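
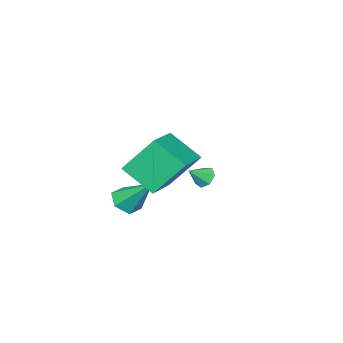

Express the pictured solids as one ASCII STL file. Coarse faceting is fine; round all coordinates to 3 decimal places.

solid 
facet normal -0.754 0.253 -0.606
outer loop
vertex -2.174 0.462 -0.669
vertex -2.58 0.324 -0.221
vertex -2.303 0.867 -0.339
endloop
endfacet
facet normal 0.892 0.420 -0.166
outer loop
vertex -2.174 0.462 -0.669
vertex -2.303 0.867 -0.339
vertex -1.78 0.056 0.421
endloop
endfacet
facet normal -0.754 0.253 -0.606
outer loop
vertex -2.303 0.867 -0.339
vertex -2.58 0.324 -0.221
vertex -2.641 0.863 0.08
endloop
endfacet
facet normal 0.522 0.738 0.428
outer loop
vertex -2.303 0.867 -0.339
vertex -2.641 0.863 0.08
vertex -1.78 0.056 0.421
endloop
endfacet
facet normal -0.754 0.253 -0.606
outer loop
vertex -2.641 0.863 0.08
vertex -2.58 0.324 -0.221
vertex -2.933 0.453 0.272
endloop
endfacet
facet normal 0.023 0.410 0.912
outer loop
vertex -2.641 0.863 0.08
vertex -2.933 0.453 0.272
vertex -1.78 0.056 0.421
endloop
endfacet
facet normal -0.754 0.253 -0.606
outer loop
vertex -2.933 0.453 0.272
vertex -2.58 0.324 -0.221
vertex -2.959 -0.053 0.093
endloop
endfacet
facet normal -0.227 -0.314 0.922
outer loop
vertex -2.933 0.453 0.272
vertex -2.959 -0.053 0.093
vertex -1.78 0.056 0.421
endloop
endfacet
facet normal -0.754 0.253 -0.607
outer loop
vertex -2.959 -0.053 0.093
vertex -2.58 0.324 -0.221
vertex -2.699 -0.276 -0.323
endloop
endfacet
facet normal -0.043 -0.891 0.451
outer loop
vertex -2.959 -0.053 0.093
vertex -2.699 -0.276 -0.323
vertex -1.78 0.056 0.421
endloop
endfacet
facet normal -0.755 0.253 -0.606
outer loop
vertex -2.699 -0.276 -0.323
vertex -2.58 0.324 -0.221
vertex -2.35 -0.046 -0.662
endloop
endfacet
facet normal 0.440 -0.886 -0.148
outer loop
vertex -2.699 -0.276 -0.323
vertex -2.35 -0.046 -0.662
vertex -1.78 0.056 0.421
endloop
endfacet
facet normal -0.754 0.253 -0.606
outer loop
vertex -2.35 -0.046 -0.662
vertex -2.58 0.324 -0.221
vertex -2.174 0.462 -0.669
endloop
endfacet
facet normal 0.855 -0.302 -0.422
outer loop
vertex -2.35 -0.046 -0.662
vertex -2.174 0.462 -0.669
vertex -1.78 0.056 0.421
endloop
endfacet
facet normal 0.090 -0.675 -0.733
outer loop
vertex 2.289 -0.573 -0.411
vertex 1.474 -0.655 -0.436
vertex 1.844 -0.095 -0.906
endloop
endfacet
facet normal 0.762 0.645 -0.062
outer loop
vertex 2.289 -0.573 -0.411
vertex 1.844 -0.095 -0.906
vertex 1.286 0.755 1.096
endloop
endfacet
facet normal 0.090 -0.674 -0.733
outer loop
vertex 1.844 -0.095 -0.906
vertex 1.474 -0.655 -0.436
vertex 1.029 -0.176 -0.931
endloop
endfacet
facet normal -0.078 0.910 -0.408
outer loop
vertex 1.844 -0.095 -0.906
vertex 1.029 -0.176 -0.931
vertex 1.286 0.755 1.096
endloop
endfacet
facet normal 0.089 -0.674 -0.733
outer loop
vertex 1.029 -0.176 -0.931
vertex 1.474 -0.655 -0.436
vertex 0.658 -0.737 -0.46
endloop
endfacet
facet normal -0.869 0.482 -0.111
outer loop
vertex 1.029 -0.176 -0.931
vertex 0.658 -0.737 -0.46
vertex 1.286 0.755 1.096
endloop
endfacet
facet normal 0.089 -0.675 -0.732
outer loop
vertex 0.658 -0.737 -0.46
vertex 1.474 -0.655 -0.436
vertex 1.104 -1.215 0.035
endloop
endfacet
facet normal -0.819 -0.212 0.533
outer loop
vertex 0.658 -0.737 -0.46
vertex 1.104 -1.215 0.035
vertex 1.286 0.755 1.096
endloop
endfacet
facet normal 0.089 -0.675 -0.732
outer loop
vertex 1.104 -1.215 0.035
vertex 1.474 -0.655 -0.436
vertex 1.919 -1.133 0.059
endloop
endfacet
facet normal 0.022 -0.476 0.879
outer loop
vertex 1.104 -1.215 0.035
vertex 1.919 -1.133 0.059
vertex 1.286 0.755 1.096
endloop
endfacet
facet normal 0.090 -0.675 -0.733
outer loop
vertex 1.919 -1.133 0.059
vertex 1.474 -0.655 -0.436
vertex 2.289 -0.573 -0.411
endloop
endfacet
facet normal 0.812 -0.048 0.582
outer loop
vertex 1.919 -1.133 0.059
vertex 2.289 -0.573 -0.411
vertex 1.286 0.755 1.096
endloop
endfacet
facet normal -0.894 -0.377 -0.244
outer loop
vertex 1.599 2.115 4.812
vertex 1.271 3.582 3.75
vertex 2.489 1.096 3.128
endloop
endfacet
facet normal 0.178 -0.797 0.577
outer loop
vertex 4.249 1.838 3.61
vertex 1.599 2.115 4.812
vertex 2.489 1.096 3.128
endloop
endfacet
facet normal -0.894 -0.377 -0.244
outer loop
vertex 2.489 1.096 3.128
vertex 1.271 3.582 3.75
vertex 2.161 2.563 2.067
endloop
endfacet
facet normal 0.412 -0.472 -0.780
outer loop
vertex 2.161 2.563 2.067
vertex 4.249 1.838 3.61
vertex 2.489 1.096 3.128
endloop
endfacet
facet normal -0.412 0.472 0.779
outer loop
vertex 1.599 2.115 4.812
vertex 3.031 4.324 4.232
vertex 1.271 3.582 3.75
endloop
endfacet
facet normal 0.178 -0.797 0.577
outer loop
vertex 3.359 2.857 5.293
vertex 1.599 2.115 4.812
vertex 4.249 1.838 3.61
endloop
endfacet
facet normal -0.412 0.472 0.780
outer loop
vertex 3.359 2.857 5.293
vertex 3.031 4.324 4.232
vertex 1.599 2.115 4.812
endloop
endfacet
facet normal -0.178 0.797 -0.577
outer loop
vertex 1.271 3.582 3.75
vertex 3.031 4.324 4.232
vertex 2.161 2.563 2.067
endloop
endfacet
facet normal 0.412 -0.472 -0.779
outer loop
vertex 3.921 3.305 2.548
vertex 4.249 1.838 3.61
vertex 2.161 2.563 2.067
endloop
endfacet
facet normal -0.178 0.797 -0.577
outer loop
vertex 2.161 2.563 2.067
vertex 3.031 4.324 4.232
vertex 3.921 3.305 2.548
endloop
endfacet
facet normal 0.894 0.377 0.244
outer loop
vertex 3.921 3.305 2.548
vertex 3.359 2.857 5.293
vertex 4.249 1.838 3.61
endloop
endfacet
facet normal 0.894 0.377 0.244
outer loop
vertex 3.031 4.324 4.232
vertex 3.359 2.857 5.293
vertex 3.921 3.305 2.548
endloop
endfacet

endsolid


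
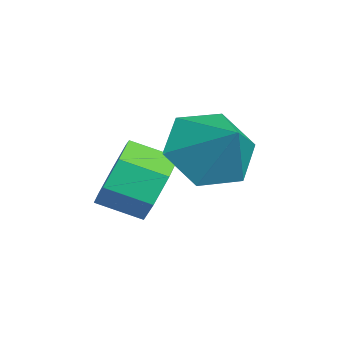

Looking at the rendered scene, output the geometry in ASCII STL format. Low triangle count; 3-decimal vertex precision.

solid 
facet normal 0.252 0.891 -0.377
outer loop
vertex 0.721 1.408 -4.654
vertex 0.292 1.798 -4.018
vertex 1.117 1.556 -4.039
endloop
endfacet
facet normal 0.809 -0.408 -0.423
outer loop
vertex 0.721 1.408 -4.654
vertex 1.117 1.556 -4.039
vertex 0.456 0.472 -4.258
endloop
endfacet
facet normal 0.809 -0.408 -0.424
outer loop
vertex 0.456 0.472 -4.258
vertex 1.117 1.556 -4.039
vertex 0.853 0.62 -3.643
endloop
endfacet
facet normal -0.252 -0.891 0.377
outer loop
vertex 0.456 0.472 -4.258
vertex 0.853 0.62 -3.643
vertex 0.028 0.862 -3.622
endloop
endfacet
facet normal 0.252 0.892 -0.376
outer loop
vertex 1.117 1.556 -4.039
vertex 0.292 1.798 -4.018
vertex 0.892 1.886 -3.408
endloop
endfacet
facet normal 0.920 -0.099 0.380
outer loop
vertex 1.117 1.556 -4.039
vertex 0.892 1.886 -3.408
vertex 0.853 0.62 -3.643
endloop
endfacet
facet normal 0.920 -0.099 0.380
outer loop
vertex 0.853 0.62 -3.643
vertex 0.892 1.886 -3.408
vertex 0.628 0.95 -3.013
endloop
endfacet
facet normal -0.252 -0.891 0.377
outer loop
vertex 0.853 0.62 -3.643
vertex 0.628 0.95 -3.013
vertex 0.028 0.862 -3.622
endloop
endfacet
facet normal 0.253 0.891 -0.377
outer loop
vertex 0.892 1.886 -3.408
vertex 0.292 1.798 -4.018
vertex 0.216 2.15 -3.237
endloop
endfacet
facet normal 0.338 0.283 0.898
outer loop
vertex 0.892 1.886 -3.408
vertex 0.216 2.15 -3.237
vertex 0.628 0.95 -3.013
endloop
endfacet
facet normal 0.339 0.284 0.897
outer loop
vertex 0.628 0.95 -3.013
vertex 0.216 2.15 -3.237
vertex -0.049 1.214 -2.841
endloop
endfacet
facet normal -0.252 -0.891 0.377
outer loop
vertex 0.628 0.95 -3.013
vertex -0.049 1.214 -2.841
vertex 0.028 0.862 -3.622
endloop
endfacet
facet normal 0.250 0.892 -0.377
outer loop
vertex 0.216 2.15 -3.237
vertex 0.292 1.798 -4.018
vertex -0.404 2.148 -3.653
endloop
endfacet
facet normal -0.498 0.454 0.739
outer loop
vertex 0.216 2.15 -3.237
vertex -0.404 2.148 -3.653
vertex -0.049 1.214 -2.841
endloop
endfacet
facet normal -0.499 0.453 0.739
outer loop
vertex -0.049 1.214 -2.841
vertex -0.404 2.148 -3.653
vertex -0.668 1.212 -3.258
endloop
endfacet
facet normal -0.251 -0.892 0.377
outer loop
vertex -0.049 1.214 -2.841
vertex -0.668 1.212 -3.258
vertex 0.028 0.862 -3.622
endloop
endfacet
facet normal 0.251 0.892 -0.377
outer loop
vertex -0.404 2.148 -3.653
vertex 0.292 1.798 -4.018
vertex -0.499 1.883 -4.344
endloop
endfacet
facet normal -0.959 0.281 0.024
outer loop
vertex -0.404 2.148 -3.653
vertex -0.499 1.883 -4.344
vertex -0.668 1.212 -3.258
endloop
endfacet
facet normal -0.959 0.281 0.024
outer loop
vertex -0.668 1.212 -3.258
vertex -0.499 1.883 -4.344
vertex -0.763 0.947 -3.949
endloop
endfacet
facet normal -0.251 -0.892 0.377
outer loop
vertex -0.668 1.212 -3.258
vertex -0.763 0.947 -3.949
vertex 0.028 0.862 -3.622
endloop
endfacet
facet normal 0.251 0.892 -0.377
outer loop
vertex -0.499 1.883 -4.344
vertex 0.292 1.798 -4.018
vertex 0.001 1.554 -4.789
endloop
endfacet
facet normal -0.698 -0.102 -0.709
outer loop
vertex -0.499 1.883 -4.344
vertex 0.001 1.554 -4.789
vertex -0.763 0.947 -3.949
endloop
endfacet
facet normal -0.698 -0.102 -0.709
outer loop
vertex -0.763 0.947 -3.949
vertex 0.001 1.554 -4.789
vertex -0.263 0.618 -4.394
endloop
endfacet
facet normal -0.251 -0.892 0.377
outer loop
vertex -0.763 0.947 -3.949
vertex -0.263 0.618 -4.394
vertex 0.028 0.862 -3.622
endloop
endfacet
facet normal 0.251 0.891 -0.377
outer loop
vertex 0.001 1.554 -4.789
vertex 0.292 1.798 -4.018
vertex 0.721 1.408 -4.654
endloop
endfacet
facet normal 0.088 -0.408 -0.909
outer loop
vertex 0.001 1.554 -4.789
vertex 0.721 1.408 -4.654
vertex -0.263 0.618 -4.394
endloop
endfacet
facet normal 0.089 -0.409 -0.908
outer loop
vertex -0.263 0.618 -4.394
vertex 0.721 1.408 -4.654
vertex 0.456 0.472 -4.258
endloop
endfacet
facet normal -0.252 -0.891 0.377
outer loop
vertex -0.263 0.618 -4.394
vertex 0.456 0.472 -4.258
vertex 0.028 0.862 -3.622
endloop
endfacet
facet normal -0.698 -0.304 -0.648
outer loop
vertex 0.785 2.423 -3.752
vertex 0.056 2.773 -3.131
vertex 0.454 3.383 -3.845
endloop
endfacet
facet normal 0.916 0.289 -0.280
outer loop
vertex 0.785 2.423 -3.752
vertex 0.454 3.383 -3.845
vertex 1.004 3.187 -2.249
endloop
endfacet
facet normal -0.697 -0.304 -0.649
outer loop
vertex 0.454 3.383 -3.845
vertex 0.056 2.773 -3.131
vertex -0.276 3.734 -3.225
endloop
endfacet
facet normal 0.412 0.911 -0.030
outer loop
vertex 0.454 3.383 -3.845
vertex -0.276 3.734 -3.225
vertex 1.004 3.187 -2.249
endloop
endfacet
facet normal -0.697 -0.304 -0.649
outer loop
vertex -0.276 3.734 -3.225
vertex 0.056 2.773 -3.131
vertex -0.674 3.124 -2.511
endloop
endfacet
facet normal -0.124 0.787 0.604
outer loop
vertex -0.276 3.734 -3.225
vertex -0.674 3.124 -2.511
vertex 1.004 3.187 -2.249
endloop
endfacet
facet normal -0.697 -0.304 -0.649
outer loop
vertex -0.674 3.124 -2.511
vertex 0.056 2.773 -3.131
vertex -0.343 2.164 -2.417
endloop
endfacet
facet normal -0.156 0.043 0.987
outer loop
vertex -0.674 3.124 -2.511
vertex -0.343 2.164 -2.417
vertex 1.004 3.187 -2.249
endloop
endfacet
facet normal -0.697 -0.304 -0.649
outer loop
vertex -0.343 2.164 -2.417
vertex 0.056 2.773 -3.131
vertex 0.387 1.813 -3.037
endloop
endfacet
facet normal 0.348 -0.579 0.737
outer loop
vertex -0.343 2.164 -2.417
vertex 0.387 1.813 -3.037
vertex 1.004 3.187 -2.249
endloop
endfacet
facet normal -0.698 -0.304 -0.648
outer loop
vertex 0.387 1.813 -3.037
vertex 0.056 2.773 -3.131
vertex 0.785 2.423 -3.752
endloop
endfacet
facet normal 0.884 -0.456 0.103
outer loop
vertex 0.387 1.813 -3.037
vertex 0.785 2.423 -3.752
vertex 1.004 3.187 -2.249
endloop
endfacet

endsolid


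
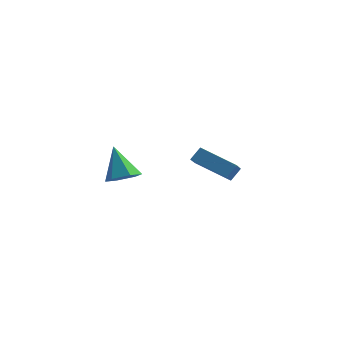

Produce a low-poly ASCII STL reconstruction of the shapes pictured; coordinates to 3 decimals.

solid 
facet normal -0.901 -0.087 0.426
outer loop
vertex 0.623 0.633 1.214
vertex 0.888 1.088 1.868
vertex 0.199 1.82 0.56
endloop
endfacet
facet normal -0.316 -0.542 -0.779
outer loop
vertex 1.992 1.992 -0.288
vertex 0.623 0.633 1.214
vertex 0.199 1.82 0.56
endloop
endfacet
facet normal -0.901 -0.086 0.426
outer loop
vertex 0.199 1.82 0.56
vertex 0.888 1.088 1.868
vertex 0.465 2.275 1.214
endloop
endfacet
facet normal -0.298 0.836 -0.461
outer loop
vertex 0.465 2.275 1.214
vertex 1.992 1.992 -0.288
vertex 0.199 1.82 0.56
endloop
endfacet
facet normal 0.298 -0.836 0.461
outer loop
vertex 0.623 0.633 1.214
vertex 2.681 1.26 1.02
vertex 0.888 1.088 1.868
endloop
endfacet
facet normal -0.316 -0.542 -0.779
outer loop
vertex 2.415 0.805 0.366
vertex 0.623 0.633 1.214
vertex 1.992 1.992 -0.288
endloop
endfacet
facet normal 0.298 -0.836 0.460
outer loop
vertex 2.415 0.805 0.366
vertex 2.681 1.26 1.02
vertex 0.623 0.633 1.214
endloop
endfacet
facet normal 0.316 0.542 0.779
outer loop
vertex 0.888 1.088 1.868
vertex 2.681 1.26 1.02
vertex 0.465 2.275 1.214
endloop
endfacet
facet normal -0.298 0.836 -0.461
outer loop
vertex 2.257 2.447 0.366
vertex 1.992 1.992 -0.288
vertex 0.465 2.275 1.214
endloop
endfacet
facet normal 0.316 0.542 0.779
outer loop
vertex 0.465 2.275 1.214
vertex 2.681 1.26 1.02
vertex 2.257 2.447 0.366
endloop
endfacet
facet normal 0.901 0.087 -0.425
outer loop
vertex 2.257 2.447 0.366
vertex 2.415 0.805 0.366
vertex 1.992 1.992 -0.288
endloop
endfacet
facet normal 0.900 0.087 -0.426
outer loop
vertex 2.681 1.26 1.02
vertex 2.415 0.805 0.366
vertex 2.257 2.447 0.366
endloop
endfacet
facet normal 0.419 -0.230 -0.878
outer loop
vertex 0.64 -4.612 1.882
vertex 0.044 -4.19 1.487
vertex 0.742 -3.805 1.719
endloop
endfacet
facet normal 0.683 0.061 0.728
outer loop
vertex 0.64 -4.612 1.882
vertex 0.742 -3.805 1.719
vertex -0.724 -3.77 3.093
endloop
endfacet
facet normal 0.419 -0.230 -0.878
outer loop
vertex 0.742 -3.805 1.719
vertex 0.044 -4.19 1.487
vertex 0.146 -3.382 1.324
endloop
endfacet
facet normal 0.364 0.856 0.367
outer loop
vertex 0.742 -3.805 1.719
vertex 0.146 -3.382 1.324
vertex -0.724 -3.77 3.093
endloop
endfacet
facet normal 0.419 -0.230 -0.878
outer loop
vertex 0.146 -3.382 1.324
vertex 0.044 -4.19 1.487
vertex -0.551 -3.767 1.092
endloop
endfacet
facet normal -0.473 0.880 -0.040
outer loop
vertex 0.146 -3.382 1.324
vertex -0.551 -3.767 1.092
vertex -0.724 -3.77 3.093
endloop
endfacet
facet normal 0.420 -0.229 -0.878
outer loop
vertex -0.551 -3.767 1.092
vertex 0.044 -4.19 1.487
vertex -0.653 -4.575 1.254
endloop
endfacet
facet normal -0.990 0.108 -0.085
outer loop
vertex -0.551 -3.767 1.092
vertex -0.653 -4.575 1.254
vertex -0.724 -3.77 3.093
endloop
endfacet
facet normal 0.420 -0.229 -0.878
outer loop
vertex -0.653 -4.575 1.254
vertex 0.044 -4.19 1.487
vertex -0.058 -4.997 1.649
endloop
endfacet
facet normal -0.671 -0.688 0.275
outer loop
vertex -0.653 -4.575 1.254
vertex -0.058 -4.997 1.649
vertex -0.724 -3.77 3.093
endloop
endfacet
facet normal 0.420 -0.229 -0.878
outer loop
vertex -0.058 -4.997 1.649
vertex 0.044 -4.19 1.487
vertex 0.64 -4.612 1.882
endloop
endfacet
facet normal 0.165 -0.713 0.682
outer loop
vertex -0.058 -4.997 1.649
vertex 0.64 -4.612 1.882
vertex -0.724 -3.77 3.093
endloop
endfacet

endsolid


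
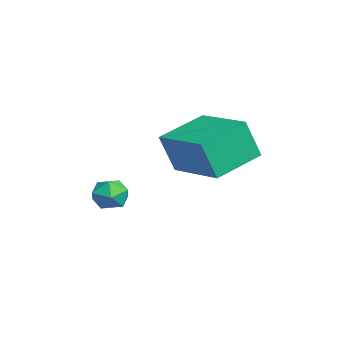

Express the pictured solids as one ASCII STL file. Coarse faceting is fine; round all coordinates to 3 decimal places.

solid 
facet normal -0.846 -0.513 -0.145
outer loop
vertex 1.396 -2.5 0.939
vertex 0.46 -1.106 1.466
vertex 1.34 -2.021 -0.428
endloop
endfacet
facet normal 0.532 -0.792 -0.299
outer loop
vertex 3.1 -0.954 -0.126
vertex 1.396 -2.5 0.939
vertex 1.34 -2.021 -0.428
endloop
endfacet
facet normal -0.846 -0.513 -0.145
outer loop
vertex 1.34 -2.021 -0.428
vertex 0.46 -1.106 1.466
vertex 0.405 -0.627 0.098
endloop
endfacet
facet normal -0.038 0.330 -0.943
outer loop
vertex 0.405 -0.627 0.098
vertex 3.1 -0.954 -0.126
vertex 1.34 -2.021 -0.428
endloop
endfacet
facet normal 0.039 -0.331 0.943
outer loop
vertex 1.396 -2.5 0.939
vertex 2.22 -0.039 1.768
vertex 0.46 -1.106 1.466
endloop
endfacet
facet normal 0.532 -0.792 -0.299
outer loop
vertex 3.155 -1.433 1.242
vertex 1.396 -2.5 0.939
vertex 3.1 -0.954 -0.126
endloop
endfacet
facet normal 0.038 -0.330 0.943
outer loop
vertex 3.155 -1.433 1.242
vertex 2.22 -0.039 1.768
vertex 1.396 -2.5 0.939
endloop
endfacet
facet normal -0.532 0.792 0.299
outer loop
vertex 0.46 -1.106 1.466
vertex 2.22 -0.039 1.768
vertex 0.405 -0.627 0.098
endloop
endfacet
facet normal -0.038 0.331 -0.943
outer loop
vertex 2.164 0.44 0.401
vertex 3.1 -0.954 -0.126
vertex 0.405 -0.627 0.098
endloop
endfacet
facet normal -0.532 0.792 0.299
outer loop
vertex 0.405 -0.627 0.098
vertex 2.22 -0.039 1.768
vertex 2.164 0.44 0.401
endloop
endfacet
facet normal 0.846 0.513 0.146
outer loop
vertex 2.164 0.44 0.401
vertex 3.155 -1.433 1.242
vertex 3.1 -0.954 -0.126
endloop
endfacet
facet normal 0.846 0.513 0.145
outer loop
vertex 2.22 -0.039 1.768
vertex 3.155 -1.433 1.242
vertex 2.164 0.44 0.401
endloop
endfacet
facet normal -0.824 0.560 0.082
outer loop
vertex 0.907 -3.392 -1.631
vertex 0.541 -3.94 -1.565
vertex 0.795 -3.645 -1.029
endloop
endfacet
facet normal -0.253 0.908 0.335
outer loop
vertex 0.907 -3.392 -1.631
vertex 0.795 -3.645 -1.029
vertex 1.398 -3.419 -1.187
endloop
endfacet
facet normal 0.226 0.955 -0.192
outer loop
vertex 0.907 -3.392 -1.631
vertex 1.398 -3.419 -1.187
vertex 1.515 -3.574 -1.82
endloop
endfacet
facet normal -0.048 0.638 -0.769
outer loop
vertex 0.907 -3.392 -1.631
vertex 1.515 -3.574 -1.82
vertex 0.986 -3.896 -2.054
endloop
endfacet
facet normal -0.697 0.394 -0.599
outer loop
vertex 0.907 -3.392 -1.631
vertex 0.986 -3.896 -2.054
vertex 0.541 -3.94 -1.565
endloop
endfacet
facet normal 0.032 0.514 0.857
outer loop
vertex 1.398 -3.419 -1.187
vertex 0.795 -3.645 -1.029
vertex 1.334 -3.984 -0.846
endloop
endfacet
facet normal -0.892 -0.048 0.449
outer loop
vertex 0.795 -3.645 -1.029
vertex 0.541 -3.94 -1.565
vertex 0.805 -4.306 -1.08
endloop
endfacet
facet normal -0.687 -0.317 -0.654
outer loop
vertex 0.541 -3.94 -1.565
vertex 0.986 -3.896 -2.054
vertex 0.922 -4.461 -1.713
endloop
endfacet
facet normal 0.364 0.077 -0.928
outer loop
vertex 0.986 -3.896 -2.054
vertex 1.515 -3.574 -1.82
vertex 1.525 -4.235 -1.871
endloop
endfacet
facet normal 0.808 0.589 0.005
outer loop
vertex 1.515 -3.574 -1.82
vertex 1.398 -3.419 -1.187
vertex 1.779 -3.94 -1.335
endloop
endfacet
facet normal 0.048 -0.638 0.769
outer loop
vertex 1.413 -4.488 -1.269
vertex 1.334 -3.984 -0.846
vertex 0.805 -4.306 -1.08
endloop
endfacet
facet normal -0.226 -0.955 0.192
outer loop
vertex 1.413 -4.488 -1.269
vertex 0.805 -4.306 -1.08
vertex 0.922 -4.461 -1.713
endloop
endfacet
facet normal 0.253 -0.908 -0.335
outer loop
vertex 1.413 -4.488 -1.269
vertex 0.922 -4.461 -1.713
vertex 1.525 -4.235 -1.871
endloop
endfacet
facet normal 0.824 -0.560 -0.082
outer loop
vertex 1.413 -4.488 -1.269
vertex 1.525 -4.235 -1.871
vertex 1.779 -3.94 -1.335
endloop
endfacet
facet normal 0.697 -0.394 0.599
outer loop
vertex 1.413 -4.488 -1.269
vertex 1.779 -3.94 -1.335
vertex 1.334 -3.984 -0.846
endloop
endfacet
facet normal -0.364 -0.077 0.928
outer loop
vertex 0.805 -4.306 -1.08
vertex 1.334 -3.984 -0.846
vertex 0.795 -3.645 -1.029
endloop
endfacet
facet normal -0.808 -0.589 -0.005
outer loop
vertex 0.922 -4.461 -1.713
vertex 0.805 -4.306 -1.08
vertex 0.541 -3.94 -1.565
endloop
endfacet
facet normal -0.032 -0.514 -0.857
outer loop
vertex 1.525 -4.235 -1.871
vertex 0.922 -4.461 -1.713
vertex 0.986 -3.896 -2.054
endloop
endfacet
facet normal 0.892 0.048 -0.449
outer loop
vertex 1.779 -3.94 -1.335
vertex 1.525 -4.235 -1.871
vertex 1.515 -3.574 -1.82
endloop
endfacet
facet normal 0.687 0.317 0.654
outer loop
vertex 1.334 -3.984 -0.846
vertex 1.779 -3.94 -1.335
vertex 1.398 -3.419 -1.187
endloop
endfacet

endsolid


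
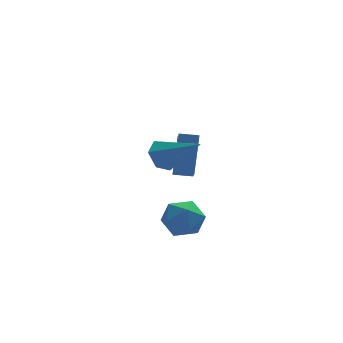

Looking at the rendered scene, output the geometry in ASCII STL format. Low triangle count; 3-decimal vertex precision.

solid 
facet normal -0.960 0.259 0.104
outer loop
vertex 0.213 2.117 -0.976
vertex 0.702 3.19 0.87
vertex 0.504 3.566 -1.895
endloop
endfacet
facet normal -0.224 -0.490 -0.843
outer loop
vertex 1.378 3.33 -1.99
vertex 0.213 2.117 -0.976
vertex 0.504 3.566 -1.895
endloop
endfacet
facet normal -0.960 0.259 0.104
outer loop
vertex 0.504 3.566 -1.895
vertex 0.702 3.19 0.87
vertex 0.993 4.638 -0.049
endloop
endfacet
facet normal 0.167 0.833 -0.528
outer loop
vertex 0.993 4.638 -0.049
vertex 1.378 3.33 -1.99
vertex 0.504 3.566 -1.895
endloop
endfacet
facet normal -0.167 -0.832 0.528
outer loop
vertex 0.213 2.117 -0.976
vertex 1.576 2.954 0.775
vertex 0.702 3.19 0.87
endloop
endfacet
facet normal -0.223 -0.490 -0.843
outer loop
vertex 1.087 1.882 -1.071
vertex 0.213 2.117 -0.976
vertex 1.378 3.33 -1.99
endloop
endfacet
facet normal -0.167 -0.833 0.528
outer loop
vertex 1.087 1.882 -1.071
vertex 1.576 2.954 0.775
vertex 0.213 2.117 -0.976
endloop
endfacet
facet normal 0.224 0.490 0.843
outer loop
vertex 0.702 3.19 0.87
vertex 1.576 2.954 0.775
vertex 0.993 4.638 -0.049
endloop
endfacet
facet normal 0.166 0.833 -0.528
outer loop
vertex 1.867 4.403 -0.144
vertex 1.378 3.33 -1.99
vertex 0.993 4.638 -0.049
endloop
endfacet
facet normal 0.223 0.490 0.843
outer loop
vertex 0.993 4.638 -0.049
vertex 1.576 2.954 0.775
vertex 1.867 4.403 -0.144
endloop
endfacet
facet normal 0.960 -0.259 -0.104
outer loop
vertex 1.867 4.403 -0.144
vertex 1.087 1.882 -1.071
vertex 1.378 3.33 -1.99
endloop
endfacet
facet normal 0.960 -0.259 -0.104
outer loop
vertex 1.576 2.954 0.775
vertex 1.087 1.882 -1.071
vertex 1.867 4.403 -0.144
endloop
endfacet
facet normal -0.614 0.579 -0.537
outer loop
vertex -0.403 -1.008 1.577
vertex -1.053 -1.305 2.0
vertex -0.654 -0.63 2.272
endloop
endfacet
facet normal 0.886 0.459 0.070
outer loop
vertex -0.403 -1.008 1.577
vertex -0.654 -0.63 2.272
vertex 0.273 -2.555 3.16
endloop
endfacet
facet normal -0.614 0.579 -0.537
outer loop
vertex -0.654 -0.63 2.272
vertex -1.053 -1.305 2.0
vertex -1.303 -0.926 2.695
endloop
endfacet
facet normal 0.292 0.513 0.807
outer loop
vertex -0.654 -0.63 2.272
vertex -1.303 -0.926 2.695
vertex 0.273 -2.555 3.16
endloop
endfacet
facet normal -0.614 0.579 -0.537
outer loop
vertex -1.303 -0.926 2.695
vertex -1.053 -1.305 2.0
vertex -1.702 -1.601 2.423
endloop
endfacet
facet normal -0.401 -0.129 0.907
outer loop
vertex -1.303 -0.926 2.695
vertex -1.702 -1.601 2.423
vertex 0.273 -2.555 3.16
endloop
endfacet
facet normal -0.614 0.579 -0.537
outer loop
vertex -1.702 -1.601 2.423
vertex -1.053 -1.305 2.0
vertex -1.452 -1.98 1.729
endloop
endfacet
facet normal -0.499 -0.824 0.270
outer loop
vertex -1.702 -1.601 2.423
vertex -1.452 -1.98 1.729
vertex 0.273 -2.555 3.16
endloop
endfacet
facet normal -0.614 0.579 -0.537
outer loop
vertex -1.452 -1.98 1.729
vertex -1.053 -1.305 2.0
vertex -0.802 -1.683 1.305
endloop
endfacet
facet normal 0.096 -0.878 -0.468
outer loop
vertex -1.452 -1.98 1.729
vertex -0.802 -1.683 1.305
vertex 0.273 -2.555 3.16
endloop
endfacet
facet normal -0.614 0.579 -0.537
outer loop
vertex -0.802 -1.683 1.305
vertex -1.053 -1.305 2.0
vertex -0.403 -1.008 1.577
endloop
endfacet
facet normal 0.788 -0.237 -0.568
outer loop
vertex -0.802 -1.683 1.305
vertex -0.403 -1.008 1.577
vertex 0.273 -2.555 3.16
endloop
endfacet
facet normal -0.010 0.089 0.996
outer loop
vertex -0.514 -0.131 -1.601
vertex 0.062 -1.019 -1.516
vertex 0.547 -0.077 -1.595
endloop
endfacet
facet normal -0.041 0.729 0.683
outer loop
vertex -0.514 -0.131 -1.601
vertex 0.547 -0.077 -1.595
vertex -0.012 0.524 -2.27
endloop
endfacet
facet normal -0.618 0.741 0.262
outer loop
vertex -0.514 -0.131 -1.601
vertex -0.012 0.524 -2.27
vertex -0.841 -0.047 -2.608
endloop
endfacet
facet normal -0.943 0.109 0.315
outer loop
vertex -0.514 -0.131 -1.601
vertex -0.841 -0.047 -2.608
vertex -0.795 -1.0 -2.142
endloop
endfacet
facet normal -0.568 -0.295 0.769
outer loop
vertex -0.514 -0.131 -1.601
vertex -0.795 -1.0 -2.142
vertex 0.062 -1.019 -1.516
endloop
endfacet
facet normal 0.536 0.800 0.269
outer loop
vertex -0.012 0.524 -2.27
vertex 0.547 -0.077 -1.595
vertex 0.875 0.04 -2.598
endloop
endfacet
facet normal 0.585 -0.236 0.776
outer loop
vertex 0.547 -0.077 -1.595
vertex 0.062 -1.019 -1.516
vertex 0.921 -0.913 -2.132
endloop
endfacet
facet normal -0.317 -0.857 0.408
outer loop
vertex 0.062 -1.019 -1.516
vertex -0.795 -1.0 -2.142
vertex 0.092 -1.484 -2.47
endloop
endfacet
facet normal -0.923 -0.204 -0.326
outer loop
vertex -0.795 -1.0 -2.142
vertex -0.841 -0.047 -2.608
vertex -0.467 -0.883 -3.145
endloop
endfacet
facet normal -0.397 0.820 -0.412
outer loop
vertex -0.841 -0.047 -2.608
vertex -0.012 0.524 -2.27
vertex 0.018 0.059 -3.224
endloop
endfacet
facet normal 0.943 -0.109 -0.315
outer loop
vertex 0.594 -0.829 -3.139
vertex 0.875 0.04 -2.598
vertex 0.921 -0.913 -2.132
endloop
endfacet
facet normal 0.618 -0.741 -0.262
outer loop
vertex 0.594 -0.829 -3.139
vertex 0.921 -0.913 -2.132
vertex 0.092 -1.484 -2.47
endloop
endfacet
facet normal 0.041 -0.729 -0.683
outer loop
vertex 0.594 -0.829 -3.139
vertex 0.092 -1.484 -2.47
vertex -0.467 -0.883 -3.145
endloop
endfacet
facet normal 0.010 -0.089 -0.996
outer loop
vertex 0.594 -0.829 -3.139
vertex -0.467 -0.883 -3.145
vertex 0.018 0.059 -3.224
endloop
endfacet
facet normal 0.568 0.295 -0.769
outer loop
vertex 0.594 -0.829 -3.139
vertex 0.018 0.059 -3.224
vertex 0.875 0.04 -2.598
endloop
endfacet
facet normal 0.923 0.204 0.326
outer loop
vertex 0.921 -0.913 -2.132
vertex 0.875 0.04 -2.598
vertex 0.547 -0.077 -1.595
endloop
endfacet
facet normal 0.397 -0.820 0.412
outer loop
vertex 0.092 -1.484 -2.47
vertex 0.921 -0.913 -2.132
vertex 0.062 -1.019 -1.516
endloop
endfacet
facet normal -0.536 -0.800 -0.269
outer loop
vertex -0.467 -0.883 -3.145
vertex 0.092 -1.484 -2.47
vertex -0.795 -1.0 -2.142
endloop
endfacet
facet normal -0.585 0.236 -0.776
outer loop
vertex 0.018 0.059 -3.224
vertex -0.467 -0.883 -3.145
vertex -0.841 -0.047 -2.608
endloop
endfacet
facet normal 0.317 0.857 -0.408
outer loop
vertex 0.875 0.04 -2.598
vertex 0.018 0.059 -3.224
vertex -0.012 0.524 -2.27
endloop
endfacet

endsolid


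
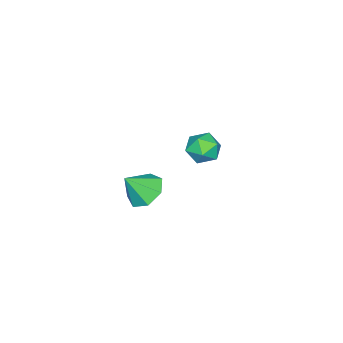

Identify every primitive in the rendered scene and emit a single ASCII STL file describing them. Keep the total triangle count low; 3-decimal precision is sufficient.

solid 
facet normal -0.492 0.415 -0.765
outer loop
vertex 3.461 -1.511 2.204
vertex 2.597 -1.348 2.848
vertex 3.442 -0.685 2.664
endloop
endfacet
facet normal 0.999 -0.000 0.042
outer loop
vertex 3.461 -1.511 2.204
vertex 3.442 -0.685 2.664
vertex 3.383 -2.012 4.072
endloop
endfacet
facet normal -0.492 0.415 -0.766
outer loop
vertex 3.442 -0.685 2.664
vertex 2.597 -1.348 2.848
vertex 2.787 -0.358 3.262
endloop
endfacet
facet normal 0.707 0.500 0.501
outer loop
vertex 3.442 -0.685 2.664
vertex 2.787 -0.358 3.262
vertex 3.383 -2.012 4.072
endloop
endfacet
facet normal -0.492 0.415 -0.766
outer loop
vertex 2.787 -0.358 3.262
vertex 2.597 -1.348 2.848
vertex 1.988 -0.776 3.549
endloop
endfacet
facet normal 0.077 0.461 0.884
outer loop
vertex 2.787 -0.358 3.262
vertex 1.988 -0.776 3.549
vertex 3.383 -2.012 4.072
endloop
endfacet
facet normal -0.491 0.415 -0.766
outer loop
vertex 1.988 -0.776 3.549
vertex 2.597 -1.348 2.848
vertex 1.648 -1.625 3.307
endloop
endfacet
facet normal -0.419 -0.090 0.904
outer loop
vertex 1.988 -0.776 3.549
vertex 1.648 -1.625 3.307
vertex 3.383 -2.012 4.072
endloop
endfacet
facet normal -0.491 0.415 -0.766
outer loop
vertex 1.648 -1.625 3.307
vertex 2.597 -1.348 2.848
vertex 2.022 -2.265 2.72
endloop
endfacet
facet normal -0.404 -0.735 0.544
outer loop
vertex 1.648 -1.625 3.307
vertex 2.022 -2.265 2.72
vertex 3.383 -2.012 4.072
endloop
endfacet
facet normal -0.492 0.415 -0.766
outer loop
vertex 2.022 -2.265 2.72
vertex 2.597 -1.348 2.848
vertex 2.829 -2.215 2.229
endloop
endfacet
facet normal 0.108 -0.991 0.077
outer loop
vertex 2.022 -2.265 2.72
vertex 2.829 -2.215 2.229
vertex 3.383 -2.012 4.072
endloop
endfacet
facet normal -0.492 0.415 -0.765
outer loop
vertex 2.829 -2.215 2.229
vertex 2.597 -1.348 2.848
vertex 3.461 -1.511 2.204
endloop
endfacet
facet normal 0.733 -0.664 -0.147
outer loop
vertex 2.829 -2.215 2.229
vertex 3.461 -1.511 2.204
vertex 3.383 -2.012 4.072
endloop
endfacet
facet normal -0.639 0.569 0.518
outer loop
vertex -4.687 -1.238 1.138
vertex -4.576 -1.863 1.962
vertex -3.945 -1.045 1.841
endloop
endfacet
facet normal -0.284 0.958 0.037
outer loop
vertex -4.687 -1.238 1.138
vertex -3.945 -1.045 1.841
vertex -3.738 -0.945 0.826
endloop
endfacet
facet normal -0.410 0.679 -0.609
outer loop
vertex -4.687 -1.238 1.138
vertex -3.738 -0.945 0.826
vertex -4.241 -1.703 0.32
endloop
endfacet
facet normal -0.842 0.119 -0.526
outer loop
vertex -4.687 -1.238 1.138
vertex -4.241 -1.703 0.32
vertex -4.76 -2.27 1.022
endloop
endfacet
facet normal -0.984 0.050 0.171
outer loop
vertex -4.687 -1.238 1.138
vertex -4.76 -2.27 1.022
vertex -4.576 -1.863 1.962
endloop
endfacet
facet normal 0.414 0.894 0.172
outer loop
vertex -3.738 -0.945 0.826
vertex -3.945 -1.045 1.841
vertex -3.04 -1.39 1.458
endloop
endfacet
facet normal -0.161 0.265 0.951
outer loop
vertex -3.945 -1.045 1.841
vertex -4.576 -1.863 1.962
vertex -3.559 -1.957 2.16
endloop
endfacet
facet normal -0.719 -0.575 0.390
outer loop
vertex -4.576 -1.863 1.962
vertex -4.76 -2.27 1.022
vertex -4.062 -2.715 1.654
endloop
endfacet
facet normal -0.489 -0.465 -0.738
outer loop
vertex -4.76 -2.27 1.022
vertex -4.241 -1.703 0.32
vertex -3.855 -2.615 0.639
endloop
endfacet
facet normal 0.211 0.442 -0.872
outer loop
vertex -4.241 -1.703 0.32
vertex -3.738 -0.945 0.826
vertex -3.224 -1.797 0.518
endloop
endfacet
facet normal 0.842 -0.119 0.526
outer loop
vertex -3.113 -2.422 1.342
vertex -3.04 -1.39 1.458
vertex -3.559 -1.957 2.16
endloop
endfacet
facet normal 0.410 -0.679 0.609
outer loop
vertex -3.113 -2.422 1.342
vertex -3.559 -1.957 2.16
vertex -4.062 -2.715 1.654
endloop
endfacet
facet normal 0.284 -0.958 -0.037
outer loop
vertex -3.113 -2.422 1.342
vertex -4.062 -2.715 1.654
vertex -3.855 -2.615 0.639
endloop
endfacet
facet normal 0.639 -0.569 -0.518
outer loop
vertex -3.113 -2.422 1.342
vertex -3.855 -2.615 0.639
vertex -3.224 -1.797 0.518
endloop
endfacet
facet normal 0.984 -0.050 -0.171
outer loop
vertex -3.113 -2.422 1.342
vertex -3.224 -1.797 0.518
vertex -3.04 -1.39 1.458
endloop
endfacet
facet normal 0.489 0.465 0.738
outer loop
vertex -3.559 -1.957 2.16
vertex -3.04 -1.39 1.458
vertex -3.945 -1.045 1.841
endloop
endfacet
facet normal -0.211 -0.442 0.872
outer loop
vertex -4.062 -2.715 1.654
vertex -3.559 -1.957 2.16
vertex -4.576 -1.863 1.962
endloop
endfacet
facet normal -0.414 -0.894 -0.172
outer loop
vertex -3.855 -2.615 0.639
vertex -4.062 -2.715 1.654
vertex -4.76 -2.27 1.022
endloop
endfacet
facet normal 0.161 -0.265 -0.951
outer loop
vertex -3.224 -1.797 0.518
vertex -3.855 -2.615 0.639
vertex -4.241 -1.703 0.32
endloop
endfacet
facet normal 0.719 0.575 -0.390
outer loop
vertex -3.04 -1.39 1.458
vertex -3.224 -1.797 0.518
vertex -3.738 -0.945 0.826
endloop
endfacet

endsolid


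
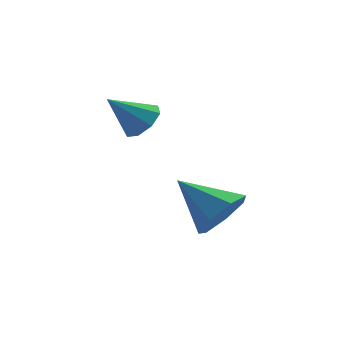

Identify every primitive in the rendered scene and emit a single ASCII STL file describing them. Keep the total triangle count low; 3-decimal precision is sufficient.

solid 
facet normal 0.734 -0.410 -0.542
outer loop
vertex 0.983 1.349 0.541
vertex 0.36 1.171 -0.168
vertex 0.9 1.952 -0.028
endloop
endfacet
facet normal 0.288 0.678 0.676
outer loop
vertex 0.983 1.349 0.541
vertex 0.9 1.952 -0.028
vertex -0.96 1.909 0.808
endloop
endfacet
facet normal 0.734 -0.410 -0.542
outer loop
vertex 0.9 1.952 -0.028
vertex 0.36 1.171 -0.168
vertex 0.411 1.967 -0.702
endloop
endfacet
facet normal -0.010 1.000 0.029
outer loop
vertex 0.9 1.952 -0.028
vertex 0.411 1.967 -0.702
vertex -0.96 1.909 0.808
endloop
endfacet
facet normal 0.733 -0.411 -0.542
outer loop
vertex 0.411 1.967 -0.702
vertex 0.36 1.171 -0.168
vertex -0.117 1.382 -0.973
endloop
endfacet
facet normal -0.540 0.702 -0.464
outer loop
vertex 0.411 1.967 -0.702
vertex -0.117 1.382 -0.973
vertex -0.96 1.909 0.808
endloop
endfacet
facet normal 0.734 -0.410 -0.542
outer loop
vertex -0.117 1.382 -0.973
vertex 0.36 1.171 -0.168
vertex -0.285 0.638 -0.638
endloop
endfacet
facet normal -0.903 0.010 -0.430
outer loop
vertex -0.117 1.382 -0.973
vertex -0.285 0.638 -0.638
vertex -0.96 1.909 0.808
endloop
endfacet
facet normal 0.734 -0.410 -0.542
outer loop
vertex -0.285 0.638 -0.638
vertex 0.36 1.171 -0.168
vertex 0.033 0.295 0.052
endloop
endfacet
facet normal -0.825 -0.556 0.104
outer loop
vertex -0.285 0.638 -0.638
vertex 0.033 0.295 0.052
vertex -0.96 1.909 0.808
endloop
endfacet
facet normal 0.734 -0.410 -0.542
outer loop
vertex 0.033 0.295 0.052
vertex 0.36 1.171 -0.168
vertex 0.597 0.612 0.576
endloop
endfacet
facet normal -0.365 -0.569 0.737
outer loop
vertex 0.033 0.295 0.052
vertex 0.597 0.612 0.576
vertex -0.96 1.909 0.808
endloop
endfacet
facet normal 0.734 -0.410 -0.542
outer loop
vertex 0.597 0.612 0.576
vertex 0.36 1.171 -0.168
vertex 0.983 1.349 0.541
endloop
endfacet
facet normal 0.130 -0.021 0.991
outer loop
vertex 0.597 0.612 0.576
vertex 0.983 1.349 0.541
vertex -0.96 1.909 0.808
endloop
endfacet
facet normal 0.684 0.242 -0.689
outer loop
vertex -1.484 2.522 3.147
vertex -1.998 2.77 2.724
vertex -1.586 3.049 3.231
endloop
endfacet
facet normal 0.351 -0.081 0.933
outer loop
vertex -1.484 2.522 3.147
vertex -1.586 3.049 3.231
vertex -2.962 2.43 3.696
endloop
endfacet
facet normal 0.684 0.240 -0.688
outer loop
vertex -1.586 3.049 3.231
vertex -1.998 2.77 2.724
vertex -1.929 3.413 3.017
endloop
endfacet
facet normal 0.043 0.536 0.843
outer loop
vertex -1.586 3.049 3.231
vertex -1.929 3.413 3.017
vertex -2.962 2.43 3.696
endloop
endfacet
facet normal 0.683 0.241 -0.689
outer loop
vertex -1.929 3.413 3.017
vertex -1.998 2.77 2.724
vertex -2.312 3.4 2.633
endloop
endfacet
facet normal -0.458 0.778 0.430
outer loop
vertex -1.929 3.413 3.017
vertex -2.312 3.4 2.633
vertex -2.962 2.43 3.696
endloop
endfacet
facet normal 0.683 0.241 -0.689
outer loop
vertex -2.312 3.4 2.633
vertex -1.998 2.77 2.724
vertex -2.512 3.018 2.301
endloop
endfacet
facet normal -0.860 0.506 -0.064
outer loop
vertex -2.312 3.4 2.633
vertex -2.512 3.018 2.301
vertex -2.962 2.43 3.696
endloop
endfacet
facet normal 0.683 0.241 -0.689
outer loop
vertex -2.512 3.018 2.301
vertex -1.998 2.77 2.724
vertex -2.41 2.491 2.218
endloop
endfacet
facet normal -0.928 -0.124 -0.352
outer loop
vertex -2.512 3.018 2.301
vertex -2.41 2.491 2.218
vertex -2.962 2.43 3.696
endloop
endfacet
facet normal 0.683 0.241 -0.689
outer loop
vertex -2.41 2.491 2.218
vertex -1.998 2.77 2.724
vertex -2.067 2.127 2.431
endloop
endfacet
facet normal -0.621 -0.739 -0.262
outer loop
vertex -2.41 2.491 2.218
vertex -2.067 2.127 2.431
vertex -2.962 2.43 3.696
endloop
endfacet
facet normal 0.684 0.240 -0.689
outer loop
vertex -2.067 2.127 2.431
vertex -1.998 2.77 2.724
vertex -1.684 2.14 2.816
endloop
endfacet
facet normal -0.119 -0.981 0.151
outer loop
vertex -2.067 2.127 2.431
vertex -1.684 2.14 2.816
vertex -2.962 2.43 3.696
endloop
endfacet
facet normal 0.683 0.240 -0.690
outer loop
vertex -1.684 2.14 2.816
vertex -1.998 2.77 2.724
vertex -1.484 2.522 3.147
endloop
endfacet
facet normal 0.284 -0.708 0.646
outer loop
vertex -1.684 2.14 2.816
vertex -1.484 2.522 3.147
vertex -2.962 2.43 3.696
endloop
endfacet

endsolid


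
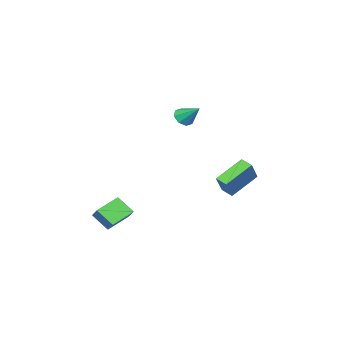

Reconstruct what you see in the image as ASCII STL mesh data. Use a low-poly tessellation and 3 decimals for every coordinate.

solid 
facet normal -0.600 -0.167 -0.783
outer loop
vertex -4.599 1.884 -1.892
vertex -4.489 2.687 -2.148
vertex -2.901 1.277 -3.063
endloop
endfacet
facet normal -0.130 -0.945 0.301
outer loop
vertex -1.911 1.553 -1.772
vertex -4.599 1.884 -1.892
vertex -2.901 1.277 -3.063
endloop
endfacet
facet normal -0.599 -0.167 -0.783
outer loop
vertex -2.901 1.277 -3.063
vertex -4.489 2.687 -2.148
vertex -2.79 2.08 -3.319
endloop
endfacet
facet normal 0.789 -0.283 -0.545
outer loop
vertex -2.79 2.08 -3.319
vertex -1.911 1.553 -1.772
vertex -2.901 1.277 -3.063
endloop
endfacet
facet normal -0.790 0.282 0.545
outer loop
vertex -4.599 1.884 -1.892
vertex -3.499 2.963 -0.857
vertex -4.489 2.687 -2.148
endloop
endfacet
facet normal -0.130 -0.945 0.301
outer loop
vertex -3.61 2.16 -0.601
vertex -4.599 1.884 -1.892
vertex -1.911 1.553 -1.772
endloop
endfacet
facet normal -0.790 0.283 0.544
outer loop
vertex -3.61 2.16 -0.601
vertex -3.499 2.963 -0.857
vertex -4.599 1.884 -1.892
endloop
endfacet
facet normal 0.130 0.945 -0.301
outer loop
vertex -4.489 2.687 -2.148
vertex -3.499 2.963 -0.857
vertex -2.79 2.08 -3.319
endloop
endfacet
facet normal 0.790 -0.282 -0.545
outer loop
vertex -1.801 2.356 -2.028
vertex -1.911 1.553 -1.772
vertex -2.79 2.08 -3.319
endloop
endfacet
facet normal 0.130 0.945 -0.301
outer loop
vertex -2.79 2.08 -3.319
vertex -3.499 2.963 -0.857
vertex -1.801 2.356 -2.028
endloop
endfacet
facet normal 0.599 0.167 0.783
outer loop
vertex -1.801 2.356 -2.028
vertex -3.61 2.16 -0.601
vertex -1.911 1.553 -1.772
endloop
endfacet
facet normal 0.599 0.167 0.783
outer loop
vertex -3.499 2.963 -0.857
vertex -3.61 2.16 -0.601
vertex -1.801 2.356 -2.028
endloop
endfacet
facet normal -0.057 -0.781 -0.622
outer loop
vertex -1.741 -0.485 2.066
vertex -2.034 -0.882 2.591
vertex -2.291 -0.451 2.074
endloop
endfacet
facet normal 0.048 0.880 -0.472
outer loop
vertex -1.741 -0.485 2.066
vertex -2.291 -0.451 2.074
vertex -1.946 0.322 3.549
endloop
endfacet
facet normal -0.057 -0.781 -0.622
outer loop
vertex -2.291 -0.451 2.074
vertex -2.034 -0.882 2.591
vertex -2.69 -0.67 2.385
endloop
endfacet
facet normal -0.609 0.752 -0.252
outer loop
vertex -2.291 -0.451 2.074
vertex -2.69 -0.67 2.385
vertex -1.946 0.322 3.549
endloop
endfacet
facet normal -0.058 -0.782 -0.621
outer loop
vertex -2.69 -0.67 2.385
vertex -2.034 -0.882 2.591
vertex -2.705 -1.012 2.817
endloop
endfacet
facet normal -0.894 0.366 0.259
outer loop
vertex -2.69 -0.67 2.385
vertex -2.705 -1.012 2.817
vertex -1.946 0.322 3.549
endloop
endfacet
facet normal -0.058 -0.781 -0.622
outer loop
vertex -2.705 -1.012 2.817
vertex -2.034 -0.882 2.591
vertex -2.327 -1.278 3.116
endloop
endfacet
facet normal -0.643 -0.054 0.764
outer loop
vertex -2.705 -1.012 2.817
vertex -2.327 -1.278 3.116
vertex -1.946 0.322 3.549
endloop
endfacet
facet normal -0.056 -0.782 -0.621
outer loop
vertex -2.327 -1.278 3.116
vertex -2.034 -0.882 2.591
vertex -1.777 -1.312 3.109
endloop
endfacet
facet normal -0.004 -0.260 0.965
outer loop
vertex -2.327 -1.278 3.116
vertex -1.777 -1.312 3.109
vertex -1.946 0.322 3.549
endloop
endfacet
facet normal -0.057 -0.782 -0.621
outer loop
vertex -1.777 -1.312 3.109
vertex -2.034 -0.882 2.591
vertex -1.378 -1.094 2.798
endloop
endfacet
facet normal 0.653 -0.133 0.745
outer loop
vertex -1.777 -1.312 3.109
vertex -1.378 -1.094 2.798
vertex -1.946 0.322 3.549
endloop
endfacet
facet normal -0.056 -0.781 -0.622
outer loop
vertex -1.378 -1.094 2.798
vertex -2.034 -0.882 2.591
vertex -1.363 -0.751 2.366
endloop
endfacet
facet normal 0.939 0.253 0.233
outer loop
vertex -1.378 -1.094 2.798
vertex -1.363 -0.751 2.366
vertex -1.946 0.322 3.549
endloop
endfacet
facet normal -0.056 -0.781 -0.622
outer loop
vertex -1.363 -0.751 2.366
vertex -2.034 -0.882 2.591
vertex -1.741 -0.485 2.066
endloop
endfacet
facet normal 0.688 0.673 -0.271
outer loop
vertex -1.363 -0.751 2.366
vertex -1.741 -0.485 2.066
vertex -1.946 0.322 3.549
endloop
endfacet
facet normal -0.897 0.214 0.388
outer loop
vertex 3.051 -2.117 -2.964
vertex 3.559 -1.342 -2.217
vertex 2.888 -1.112 -3.895
endloop
endfacet
facet normal -0.426 -0.651 -0.628
outer loop
vertex 4.341 -1.458 -4.523
vertex 3.051 -2.117 -2.964
vertex 2.888 -1.112 -3.895
endloop
endfacet
facet normal -0.897 0.214 0.388
outer loop
vertex 2.888 -1.112 -3.895
vertex 3.559 -1.342 -2.217
vertex 3.396 -0.337 -3.148
endloop
endfacet
facet normal -0.118 0.728 -0.675
outer loop
vertex 3.396 -0.337 -3.148
vertex 4.341 -1.458 -4.523
vertex 2.888 -1.112 -3.895
endloop
endfacet
facet normal 0.118 -0.728 0.675
outer loop
vertex 3.051 -2.117 -2.964
vertex 5.012 -1.688 -2.845
vertex 3.559 -1.342 -2.217
endloop
endfacet
facet normal -0.426 -0.651 -0.628
outer loop
vertex 4.504 -2.463 -3.592
vertex 3.051 -2.117 -2.964
vertex 4.341 -1.458 -4.523
endloop
endfacet
facet normal 0.118 -0.728 0.675
outer loop
vertex 4.504 -2.463 -3.592
vertex 5.012 -1.688 -2.845
vertex 3.051 -2.117 -2.964
endloop
endfacet
facet normal 0.426 0.651 0.628
outer loop
vertex 3.559 -1.342 -2.217
vertex 5.012 -1.688 -2.845
vertex 3.396 -0.337 -3.148
endloop
endfacet
facet normal -0.118 0.728 -0.675
outer loop
vertex 4.849 -0.683 -3.776
vertex 4.341 -1.458 -4.523
vertex 3.396 -0.337 -3.148
endloop
endfacet
facet normal 0.426 0.651 0.628
outer loop
vertex 3.396 -0.337 -3.148
vertex 5.012 -1.688 -2.845
vertex 4.849 -0.683 -3.776
endloop
endfacet
facet normal 0.897 -0.214 -0.388
outer loop
vertex 4.849 -0.683 -3.776
vertex 4.504 -2.463 -3.592
vertex 4.341 -1.458 -4.523
endloop
endfacet
facet normal 0.897 -0.214 -0.388
outer loop
vertex 5.012 -1.688 -2.845
vertex 4.504 -2.463 -3.592
vertex 4.849 -0.683 -3.776
endloop
endfacet

endsolid


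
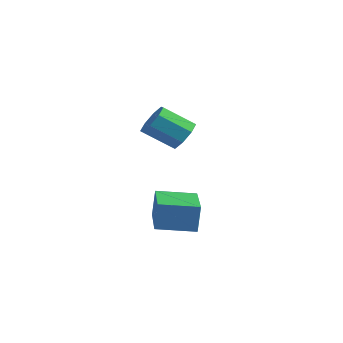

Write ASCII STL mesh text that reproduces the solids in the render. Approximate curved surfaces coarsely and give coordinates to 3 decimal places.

solid 
facet normal -0.702 0.703 -0.115
outer loop
vertex 1.712 2.414 -1.83
vertex 2.588 3.268 -1.96
vertex 1.718 2.268 -2.759
endloop
endfacet
facet normal -0.712 -0.694 0.104
outer loop
vertex 2.932 1.052 -2.56
vertex 1.712 2.414 -1.83
vertex 1.718 2.268 -2.759
endloop
endfacet
facet normal -0.702 0.702 -0.114
outer loop
vertex 1.718 2.268 -2.759
vertex 2.588 3.268 -1.96
vertex 2.593 3.122 -2.888
endloop
endfacet
facet normal 0.006 -0.156 -0.988
outer loop
vertex 2.593 3.122 -2.888
vertex 2.932 1.052 -2.56
vertex 1.718 2.268 -2.759
endloop
endfacet
facet normal -0.006 0.156 0.988
outer loop
vertex 1.712 2.414 -1.83
vertex 3.802 2.052 -1.761
vertex 2.588 3.268 -1.96
endloop
endfacet
facet normal -0.712 -0.694 0.105
outer loop
vertex 2.927 1.198 -1.632
vertex 1.712 2.414 -1.83
vertex 2.932 1.052 -2.56
endloop
endfacet
facet normal -0.006 0.155 0.988
outer loop
vertex 2.927 1.198 -1.632
vertex 3.802 2.052 -1.761
vertex 1.712 2.414 -1.83
endloop
endfacet
facet normal 0.712 0.694 -0.105
outer loop
vertex 2.588 3.268 -1.96
vertex 3.802 2.052 -1.761
vertex 2.593 3.122 -2.888
endloop
endfacet
facet normal 0.005 -0.156 -0.988
outer loop
vertex 3.808 1.906 -2.69
vertex 2.932 1.052 -2.56
vertex 2.593 3.122 -2.888
endloop
endfacet
facet normal 0.712 0.694 -0.105
outer loop
vertex 2.593 3.122 -2.888
vertex 3.802 2.052 -1.761
vertex 3.808 1.906 -2.69
endloop
endfacet
facet normal 0.702 -0.703 0.114
outer loop
vertex 3.808 1.906 -2.69
vertex 2.927 1.198 -1.632
vertex 2.932 1.052 -2.56
endloop
endfacet
facet normal 0.702 -0.702 0.115
outer loop
vertex 3.802 2.052 -1.761
vertex 2.927 1.198 -1.632
vertex 3.808 1.906 -2.69
endloop
endfacet
facet normal 0.633 0.524 -0.570
outer loop
vertex 3.31 2.389 1.266
vertex 3.035 2.203 0.79
vertex 2.978 2.658 1.145
endloop
endfacet
facet normal 0.203 0.599 0.775
outer loop
vertex 3.31 2.389 1.266
vertex 2.978 2.658 1.145
vertex 2.601 1.803 1.905
endloop
endfacet
facet normal 0.204 0.598 0.775
outer loop
vertex 2.601 1.803 1.905
vertex 2.978 2.658 1.145
vertex 2.269 2.073 1.784
endloop
endfacet
facet normal -0.633 -0.522 0.572
outer loop
vertex 2.601 1.803 1.905
vertex 2.269 2.073 1.784
vertex 2.325 1.617 1.43
endloop
endfacet
facet normal 0.633 0.524 -0.570
outer loop
vertex 2.978 2.658 1.145
vertex 3.035 2.203 0.79
vertex 2.68 2.661 0.817
endloop
endfacet
facet normal -0.383 0.853 0.356
outer loop
vertex 2.978 2.658 1.145
vertex 2.68 2.661 0.817
vertex 2.269 2.073 1.784
endloop
endfacet
facet normal -0.385 0.852 0.355
outer loop
vertex 2.269 2.073 1.784
vertex 2.68 2.661 0.817
vertex 1.971 2.075 1.456
endloop
endfacet
facet normal -0.633 -0.522 0.572
outer loop
vertex 2.269 2.073 1.784
vertex 1.971 2.075 1.456
vertex 2.325 1.617 1.43
endloop
endfacet
facet normal 0.632 0.523 -0.572
outer loop
vertex 2.68 2.661 0.817
vertex 3.035 2.203 0.79
vertex 2.589 2.395 0.473
endloop
endfacet
facet normal -0.747 0.607 -0.272
outer loop
vertex 2.68 2.661 0.817
vertex 2.589 2.395 0.473
vertex 1.971 2.075 1.456
endloop
endfacet
facet normal -0.746 0.608 -0.271
outer loop
vertex 1.971 2.075 1.456
vertex 2.589 2.395 0.473
vertex 1.88 1.81 1.112
endloop
endfacet
facet normal -0.634 -0.522 0.570
outer loop
vertex 1.971 2.075 1.456
vertex 1.88 1.81 1.112
vertex 2.325 1.617 1.43
endloop
endfacet
facet normal 0.632 0.523 -0.572
outer loop
vertex 2.589 2.395 0.473
vertex 3.035 2.203 0.79
vertex 2.759 2.017 0.315
endloop
endfacet
facet normal -0.673 0.007 -0.740
outer loop
vertex 2.589 2.395 0.473
vertex 2.759 2.017 0.315
vertex 1.88 1.81 1.112
endloop
endfacet
facet normal -0.673 0.007 -0.740
outer loop
vertex 1.88 1.81 1.112
vertex 2.759 2.017 0.315
vertex 2.05 1.431 0.954
endloop
endfacet
facet normal -0.634 -0.522 0.570
outer loop
vertex 1.88 1.81 1.112
vertex 2.05 1.431 0.954
vertex 2.325 1.617 1.43
endloop
endfacet
facet normal 0.633 0.522 -0.572
outer loop
vertex 2.759 2.017 0.315
vertex 3.035 2.203 0.79
vertex 3.091 1.747 0.436
endloop
endfacet
facet normal -0.204 -0.598 -0.775
outer loop
vertex 2.759 2.017 0.315
vertex 3.091 1.747 0.436
vertex 2.05 1.431 0.954
endloop
endfacet
facet normal -0.203 -0.599 -0.774
outer loop
vertex 2.05 1.431 0.954
vertex 3.091 1.747 0.436
vertex 2.382 1.162 1.075
endloop
endfacet
facet normal -0.633 -0.524 0.570
outer loop
vertex 2.05 1.431 0.954
vertex 2.382 1.162 1.075
vertex 2.325 1.617 1.43
endloop
endfacet
facet normal 0.633 0.522 -0.572
outer loop
vertex 3.091 1.747 0.436
vertex 3.035 2.203 0.79
vertex 3.389 1.745 0.764
endloop
endfacet
facet normal 0.384 -0.853 -0.354
outer loop
vertex 3.091 1.747 0.436
vertex 3.389 1.745 0.764
vertex 2.382 1.162 1.075
endloop
endfacet
facet normal 0.383 -0.852 -0.356
outer loop
vertex 2.382 1.162 1.075
vertex 3.389 1.745 0.764
vertex 2.68 1.159 1.403
endloop
endfacet
facet normal -0.633 -0.524 0.570
outer loop
vertex 2.382 1.162 1.075
vertex 2.68 1.159 1.403
vertex 2.325 1.617 1.43
endloop
endfacet
facet normal 0.634 0.522 -0.570
outer loop
vertex 3.389 1.745 0.764
vertex 3.035 2.203 0.79
vertex 3.48 2.01 1.108
endloop
endfacet
facet normal 0.746 -0.608 0.271
outer loop
vertex 3.389 1.745 0.764
vertex 3.48 2.01 1.108
vertex 2.68 1.159 1.403
endloop
endfacet
facet normal 0.746 -0.607 0.272
outer loop
vertex 2.68 1.159 1.403
vertex 3.48 2.01 1.108
vertex 2.771 1.425 1.747
endloop
endfacet
facet normal -0.632 -0.523 0.572
outer loop
vertex 2.68 1.159 1.403
vertex 2.771 1.425 1.747
vertex 2.325 1.617 1.43
endloop
endfacet
facet normal 0.634 0.522 -0.570
outer loop
vertex 3.48 2.01 1.108
vertex 3.035 2.203 0.79
vertex 3.31 2.389 1.266
endloop
endfacet
facet normal 0.673 -0.007 0.740
outer loop
vertex 3.48 2.01 1.108
vertex 3.31 2.389 1.266
vertex 2.771 1.425 1.747
endloop
endfacet
facet normal 0.673 -0.007 0.740
outer loop
vertex 2.771 1.425 1.747
vertex 3.31 2.389 1.266
vertex 2.601 1.803 1.905
endloop
endfacet
facet normal -0.632 -0.523 0.572
outer loop
vertex 2.771 1.425 1.747
vertex 2.601 1.803 1.905
vertex 2.325 1.617 1.43
endloop
endfacet

endsolid


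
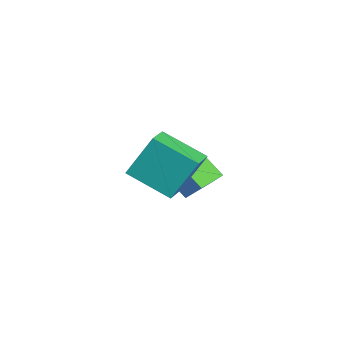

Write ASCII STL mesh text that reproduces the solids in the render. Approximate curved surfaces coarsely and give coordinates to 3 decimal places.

solid 
facet normal -0.646 -0.323 -0.692
outer loop
vertex -4.438 -2.131 0.641
vertex -5.107 -1.368 0.91
vertex -3.964 -1.445 -0.122
endloop
endfacet
facet normal 0.637 -0.727 -0.257
outer loop
vertex -2.813 -0.872 1.11
vertex -4.438 -2.131 0.641
vertex -3.964 -1.445 -0.122
endloop
endfacet
facet normal -0.646 -0.321 -0.692
outer loop
vertex -3.964 -1.445 -0.122
vertex -5.107 -1.368 0.91
vertex -4.632 -0.682 0.148
endloop
endfacet
facet normal 0.420 0.607 -0.675
outer loop
vertex -4.632 -0.682 0.148
vertex -2.813 -0.872 1.11
vertex -3.964 -1.445 -0.122
endloop
endfacet
facet normal -0.420 -0.607 0.675
outer loop
vertex -4.438 -2.131 0.641
vertex -3.956 -0.795 2.142
vertex -5.107 -1.368 0.91
endloop
endfacet
facet normal 0.637 -0.727 -0.257
outer loop
vertex -3.288 -1.558 1.872
vertex -4.438 -2.131 0.641
vertex -2.813 -0.872 1.11
endloop
endfacet
facet normal -0.420 -0.607 0.675
outer loop
vertex -3.288 -1.558 1.872
vertex -3.956 -0.795 2.142
vertex -4.438 -2.131 0.641
endloop
endfacet
facet normal -0.637 0.727 0.257
outer loop
vertex -5.107 -1.368 0.91
vertex -3.956 -0.795 2.142
vertex -4.632 -0.682 0.148
endloop
endfacet
facet normal 0.420 0.606 -0.675
outer loop
vertex -3.482 -0.109 1.379
vertex -2.813 -0.872 1.11
vertex -4.632 -0.682 0.148
endloop
endfacet
facet normal -0.637 0.726 0.257
outer loop
vertex -4.632 -0.682 0.148
vertex -3.956 -0.795 2.142
vertex -3.482 -0.109 1.379
endloop
endfacet
facet normal 0.646 0.322 0.692
outer loop
vertex -3.482 -0.109 1.379
vertex -3.288 -1.558 1.872
vertex -2.813 -0.872 1.11
endloop
endfacet
facet normal 0.647 0.322 0.691
outer loop
vertex -3.956 -0.795 2.142
vertex -3.288 -1.558 1.872
vertex -3.482 -0.109 1.379
endloop
endfacet
facet normal -0.936 0.292 -0.195
outer loop
vertex -0.936 -2.196 5.039
vertex -0.288 -0.672 4.215
vertex -0.878 -3.113 3.387
endloop
endfacet
facet normal -0.350 -0.824 0.445
outer loop
vertex 0.068 -3.408 3.585
vertex -0.936 -2.196 5.039
vertex -0.878 -3.113 3.387
endloop
endfacet
facet normal -0.936 0.293 -0.196
outer loop
vertex -0.878 -3.113 3.387
vertex -0.288 -0.672 4.215
vertex -0.229 -1.588 2.564
endloop
endfacet
facet normal 0.032 -0.485 -0.874
outer loop
vertex -0.229 -1.588 2.564
vertex 0.068 -3.408 3.585
vertex -0.878 -3.113 3.387
endloop
endfacet
facet normal -0.031 0.486 0.874
outer loop
vertex -0.936 -2.196 5.039
vertex 0.658 -0.967 4.413
vertex -0.288 -0.672 4.215
endloop
endfacet
facet normal -0.351 -0.824 0.445
outer loop
vertex 0.009 -2.492 5.236
vertex -0.936 -2.196 5.039
vertex 0.068 -3.408 3.585
endloop
endfacet
facet normal -0.030 0.485 0.874
outer loop
vertex 0.009 -2.492 5.236
vertex 0.658 -0.967 4.413
vertex -0.936 -2.196 5.039
endloop
endfacet
facet normal 0.350 0.824 -0.445
outer loop
vertex -0.288 -0.672 4.215
vertex 0.658 -0.967 4.413
vertex -0.229 -1.588 2.564
endloop
endfacet
facet normal 0.030 -0.485 -0.874
outer loop
vertex 0.716 -1.884 2.761
vertex 0.068 -3.408 3.585
vertex -0.229 -1.588 2.564
endloop
endfacet
facet normal 0.351 0.824 -0.445
outer loop
vertex -0.229 -1.588 2.564
vertex 0.658 -0.967 4.413
vertex 0.716 -1.884 2.761
endloop
endfacet
facet normal 0.936 -0.292 0.196
outer loop
vertex 0.716 -1.884 2.761
vertex 0.009 -2.492 5.236
vertex 0.068 -3.408 3.585
endloop
endfacet
facet normal 0.936 -0.293 0.195
outer loop
vertex 0.658 -0.967 4.413
vertex 0.009 -2.492 5.236
vertex 0.716 -1.884 2.761
endloop
endfacet

endsolid


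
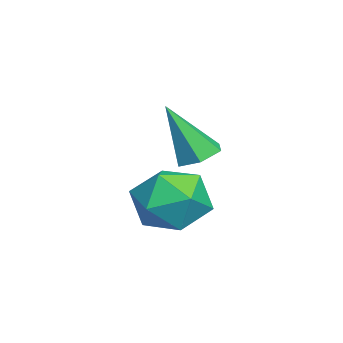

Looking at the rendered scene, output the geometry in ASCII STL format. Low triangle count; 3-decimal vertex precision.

solid 
facet normal -0.058 0.441 -0.896
outer loop
vertex -2.845 3.844 -0.772
vertex -3.21 4.273 -0.537
vertex -2.605 4.353 -0.537
endloop
endfacet
facet normal 0.893 -0.446 0.054
outer loop
vertex -2.845 3.844 -0.772
vertex -2.605 4.353 -0.537
vertex -3.11 3.527 0.977
endloop
endfacet
facet normal -0.058 0.441 -0.896
outer loop
vertex -2.605 4.353 -0.537
vertex -3.21 4.273 -0.537
vertex -2.97 4.782 -0.302
endloop
endfacet
facet normal 0.780 0.401 0.479
outer loop
vertex -2.605 4.353 -0.537
vertex -2.97 4.782 -0.302
vertex -3.11 3.527 0.977
endloop
endfacet
facet normal -0.061 0.442 -0.895
outer loop
vertex -2.97 4.782 -0.302
vertex -3.21 4.273 -0.537
vertex -3.575 4.701 -0.301
endloop
endfacet
facet normal -0.095 0.716 0.692
outer loop
vertex -2.97 4.782 -0.302
vertex -3.575 4.701 -0.301
vertex -3.11 3.527 0.977
endloop
endfacet
facet normal -0.061 0.442 -0.895
outer loop
vertex -3.575 4.701 -0.301
vertex -3.21 4.273 -0.537
vertex -3.815 4.192 -0.536
endloop
endfacet
facet normal -0.858 0.183 0.480
outer loop
vertex -3.575 4.701 -0.301
vertex -3.815 4.192 -0.536
vertex -3.11 3.527 0.977
endloop
endfacet
facet normal -0.061 0.442 -0.895
outer loop
vertex -3.815 4.192 -0.536
vertex -3.21 4.273 -0.537
vertex -3.45 3.764 -0.772
endloop
endfacet
facet normal -0.745 -0.665 0.055
outer loop
vertex -3.815 4.192 -0.536
vertex -3.45 3.764 -0.772
vertex -3.11 3.527 0.977
endloop
endfacet
facet normal -0.058 0.441 -0.896
outer loop
vertex -3.45 3.764 -0.772
vertex -3.21 4.273 -0.537
vertex -2.845 3.844 -0.772
endloop
endfacet
facet normal 0.129 -0.979 -0.158
outer loop
vertex -3.45 3.764 -0.772
vertex -2.845 3.844 -0.772
vertex -3.11 3.527 0.977
endloop
endfacet
facet normal -0.733 0.358 0.579
outer loop
vertex -1.793 4.3 -1.121
vertex -1.621 3.595 -0.467
vertex -1.151 4.449 -0.4
endloop
endfacet
facet normal -0.429 0.881 0.200
outer loop
vertex -1.793 4.3 -1.121
vertex -1.151 4.449 -0.4
vertex -0.947 4.754 -1.306
endloop
endfacet
facet normal -0.493 0.718 -0.492
outer loop
vertex -1.793 4.3 -1.121
vertex -0.947 4.754 -1.306
vertex -1.291 4.088 -1.933
endloop
endfacet
facet normal -0.835 0.095 -0.541
outer loop
vertex -1.793 4.3 -1.121
vertex -1.291 4.088 -1.933
vertex -1.708 3.371 -1.415
endloop
endfacet
facet normal -0.984 -0.128 0.121
outer loop
vertex -1.793 4.3 -1.121
vertex -1.708 3.371 -1.415
vertex -1.621 3.595 -0.467
endloop
endfacet
facet normal 0.266 0.894 0.361
outer loop
vertex -0.947 4.754 -1.306
vertex -1.151 4.449 -0.4
vertex -0.252 4.329 -0.765
endloop
endfacet
facet normal -0.226 0.048 0.973
outer loop
vertex -1.151 4.449 -0.4
vertex -1.621 3.595 -0.467
vertex -0.669 3.612 -0.247
endloop
endfacet
facet normal -0.633 -0.739 0.233
outer loop
vertex -1.621 3.595 -0.467
vertex -1.708 3.371 -1.415
vertex -1.013 2.946 -0.874
endloop
endfacet
facet normal -0.391 -0.379 -0.839
outer loop
vertex -1.708 3.371 -1.415
vertex -1.291 4.088 -1.933
vertex -0.809 3.251 -1.78
endloop
endfacet
facet normal 0.164 0.630 -0.759
outer loop
vertex -1.291 4.088 -1.933
vertex -0.947 4.754 -1.306
vertex -0.339 4.105 -1.713
endloop
endfacet
facet normal 0.835 -0.095 0.541
outer loop
vertex -0.167 3.4 -1.059
vertex -0.252 4.329 -0.765
vertex -0.669 3.612 -0.247
endloop
endfacet
facet normal 0.493 -0.718 0.492
outer loop
vertex -0.167 3.4 -1.059
vertex -0.669 3.612 -0.247
vertex -1.013 2.946 -0.874
endloop
endfacet
facet normal 0.429 -0.881 -0.200
outer loop
vertex -0.167 3.4 -1.059
vertex -1.013 2.946 -0.874
vertex -0.809 3.251 -1.78
endloop
endfacet
facet normal 0.733 -0.358 -0.579
outer loop
vertex -0.167 3.4 -1.059
vertex -0.809 3.251 -1.78
vertex -0.339 4.105 -1.713
endloop
endfacet
facet normal 0.984 0.128 -0.121
outer loop
vertex -0.167 3.4 -1.059
vertex -0.339 4.105 -1.713
vertex -0.252 4.329 -0.765
endloop
endfacet
facet normal 0.391 0.379 0.839
outer loop
vertex -0.669 3.612 -0.247
vertex -0.252 4.329 -0.765
vertex -1.151 4.449 -0.4
endloop
endfacet
facet normal -0.164 -0.630 0.759
outer loop
vertex -1.013 2.946 -0.874
vertex -0.669 3.612 -0.247
vertex -1.621 3.595 -0.467
endloop
endfacet
facet normal -0.266 -0.894 -0.361
outer loop
vertex -0.809 3.251 -1.78
vertex -1.013 2.946 -0.874
vertex -1.708 3.371 -1.415
endloop
endfacet
facet normal 0.226 -0.048 -0.973
outer loop
vertex -0.339 4.105 -1.713
vertex -0.809 3.251 -1.78
vertex -1.291 4.088 -1.933
endloop
endfacet
facet normal 0.633 0.739 -0.233
outer loop
vertex -0.252 4.329 -0.765
vertex -0.339 4.105 -1.713
vertex -0.947 4.754 -1.306
endloop
endfacet

endsolid


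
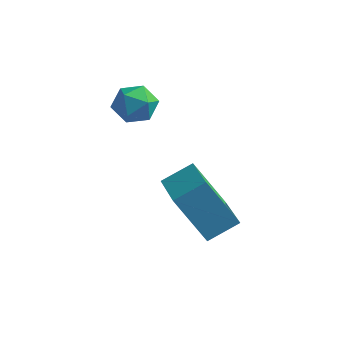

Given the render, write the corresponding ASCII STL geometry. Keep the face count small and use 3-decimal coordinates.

solid 
facet normal 0.315 0.863 0.395
outer loop
vertex -3.542 3.615 -0.552
vertex -3.269 3.208 0.119
vertex -2.765 3.322 -0.532
endloop
endfacet
facet normal 0.342 0.885 -0.318
outer loop
vertex -3.542 3.615 -0.552
vertex -2.765 3.322 -0.532
vertex -3.219 3.249 -1.224
endloop
endfacet
facet normal -0.316 0.761 -0.566
outer loop
vertex -3.542 3.615 -0.552
vertex -3.219 3.249 -1.224
vertex -4.003 3.09 -1.001
endloop
endfacet
facet normal -0.748 0.663 -0.007
outer loop
vertex -3.542 3.615 -0.552
vertex -4.003 3.09 -1.001
vertex -4.034 3.064 -0.172
endloop
endfacet
facet normal -0.360 0.726 0.587
outer loop
vertex -3.542 3.615 -0.552
vertex -4.034 3.064 -0.172
vertex -3.269 3.208 0.119
endloop
endfacet
facet normal 0.765 0.353 -0.539
outer loop
vertex -3.219 3.249 -1.224
vertex -2.765 3.322 -0.532
vertex -2.746 2.616 -0.968
endloop
endfacet
facet normal 0.722 0.318 0.615
outer loop
vertex -2.765 3.322 -0.532
vertex -3.269 3.208 0.119
vertex -2.777 2.59 -0.139
endloop
endfacet
facet normal -0.370 0.097 0.924
outer loop
vertex -3.269 3.208 0.119
vertex -4.034 3.064 -0.172
vertex -3.561 2.431 0.084
endloop
endfacet
facet normal -0.999 -0.004 -0.037
outer loop
vertex -4.034 3.064 -0.172
vertex -4.003 3.09 -1.001
vertex -4.015 2.358 -0.608
endloop
endfacet
facet normal -0.299 0.155 -0.942
outer loop
vertex -4.003 3.09 -1.001
vertex -3.219 3.249 -1.224
vertex -3.511 2.472 -1.259
endloop
endfacet
facet normal 0.748 -0.663 0.007
outer loop
vertex -3.238 2.065 -0.588
vertex -2.746 2.616 -0.968
vertex -2.777 2.59 -0.139
endloop
endfacet
facet normal 0.316 -0.761 0.566
outer loop
vertex -3.238 2.065 -0.588
vertex -2.777 2.59 -0.139
vertex -3.561 2.431 0.084
endloop
endfacet
facet normal -0.342 -0.885 0.318
outer loop
vertex -3.238 2.065 -0.588
vertex -3.561 2.431 0.084
vertex -4.015 2.358 -0.608
endloop
endfacet
facet normal -0.315 -0.863 -0.395
outer loop
vertex -3.238 2.065 -0.588
vertex -4.015 2.358 -0.608
vertex -3.511 2.472 -1.259
endloop
endfacet
facet normal 0.360 -0.726 -0.587
outer loop
vertex -3.238 2.065 -0.588
vertex -3.511 2.472 -1.259
vertex -2.746 2.616 -0.968
endloop
endfacet
facet normal 0.999 0.004 0.037
outer loop
vertex -2.777 2.59 -0.139
vertex -2.746 2.616 -0.968
vertex -2.765 3.322 -0.532
endloop
endfacet
facet normal 0.299 -0.155 0.942
outer loop
vertex -3.561 2.431 0.084
vertex -2.777 2.59 -0.139
vertex -3.269 3.208 0.119
endloop
endfacet
facet normal -0.765 -0.353 0.539
outer loop
vertex -4.015 2.358 -0.608
vertex -3.561 2.431 0.084
vertex -4.034 3.064 -0.172
endloop
endfacet
facet normal -0.722 -0.318 -0.615
outer loop
vertex -3.511 2.472 -1.259
vertex -4.015 2.358 -0.608
vertex -4.003 3.09 -1.001
endloop
endfacet
facet normal 0.370 -0.097 -0.924
outer loop
vertex -2.746 2.616 -0.968
vertex -3.511 2.472 -1.259
vertex -3.219 3.249 -1.224
endloop
endfacet
facet normal -0.532 -0.104 0.840
outer loop
vertex -0.921 0.687 -2.893
vertex -0.182 1.503 -2.324
vertex -2.129 2.185 -3.473
endloop
endfacet
facet normal -0.596 -0.659 -0.459
outer loop
vertex -1.038 2.397 -5.196
vertex -0.921 0.687 -2.893
vertex -2.129 2.185 -3.473
endloop
endfacet
facet normal -0.532 -0.103 0.840
outer loop
vertex -2.129 2.185 -3.473
vertex -0.182 1.503 -2.324
vertex -1.389 3.001 -2.904
endloop
endfacet
facet normal -0.601 0.746 -0.288
outer loop
vertex -1.389 3.001 -2.904
vertex -1.038 2.397 -5.196
vertex -2.129 2.185 -3.473
endloop
endfacet
facet normal 0.601 -0.745 0.289
outer loop
vertex -0.921 0.687 -2.893
vertex 0.909 1.715 -4.047
vertex -0.182 1.503 -2.324
endloop
endfacet
facet normal -0.597 -0.658 -0.459
outer loop
vertex 0.169 0.899 -4.616
vertex -0.921 0.687 -2.893
vertex -1.038 2.397 -5.196
endloop
endfacet
facet normal 0.601 -0.746 0.288
outer loop
vertex 0.169 0.899 -4.616
vertex 0.909 1.715 -4.047
vertex -0.921 0.687 -2.893
endloop
endfacet
facet normal 0.597 0.658 0.459
outer loop
vertex -0.182 1.503 -2.324
vertex 0.909 1.715 -4.047
vertex -1.389 3.001 -2.904
endloop
endfacet
facet normal -0.601 0.745 -0.288
outer loop
vertex -0.299 3.213 -4.627
vertex -1.038 2.397 -5.196
vertex -1.389 3.001 -2.904
endloop
endfacet
facet normal 0.597 0.659 0.458
outer loop
vertex -1.389 3.001 -2.904
vertex 0.909 1.715 -4.047
vertex -0.299 3.213 -4.627
endloop
endfacet
facet normal 0.532 0.104 -0.840
outer loop
vertex -0.299 3.213 -4.627
vertex 0.169 0.899 -4.616
vertex -1.038 2.397 -5.196
endloop
endfacet
facet normal 0.532 0.104 -0.840
outer loop
vertex 0.909 1.715 -4.047
vertex 0.169 0.899 -4.616
vertex -0.299 3.213 -4.627
endloop
endfacet

endsolid


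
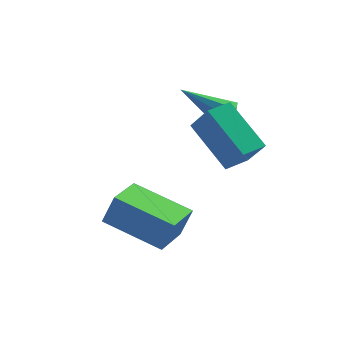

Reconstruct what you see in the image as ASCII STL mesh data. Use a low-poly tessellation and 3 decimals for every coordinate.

solid 
facet normal -0.604 -0.748 0.276
outer loop
vertex 1.173 -0.228 -0.992
vertex -0.276 1.137 -0.463
vertex 0.775 -0.269 -1.974
endloop
endfacet
facet normal 0.703 -0.663 -0.257
outer loop
vertex 1.656 0.823 -2.377
vertex 1.173 -0.228 -0.992
vertex 0.775 -0.269 -1.974
endloop
endfacet
facet normal -0.604 -0.748 0.276
outer loop
vertex 0.775 -0.269 -1.974
vertex -0.276 1.137 -0.463
vertex -0.674 1.096 -1.444
endloop
endfacet
facet normal -0.375 -0.039 -0.926
outer loop
vertex -0.674 1.096 -1.444
vertex 1.656 0.823 -2.377
vertex 0.775 -0.269 -1.974
endloop
endfacet
facet normal 0.375 0.039 0.926
outer loop
vertex 1.173 -0.228 -0.992
vertex 0.605 2.229 -0.866
vertex -0.276 1.137 -0.463
endloop
endfacet
facet normal 0.703 -0.663 -0.258
outer loop
vertex 2.054 0.864 -1.396
vertex 1.173 -0.228 -0.992
vertex 1.656 0.823 -2.377
endloop
endfacet
facet normal 0.376 0.039 0.926
outer loop
vertex 2.054 0.864 -1.396
vertex 0.605 2.229 -0.866
vertex 1.173 -0.228 -0.992
endloop
endfacet
facet normal -0.703 0.663 0.258
outer loop
vertex -0.276 1.137 -0.463
vertex 0.605 2.229 -0.866
vertex -0.674 1.096 -1.444
endloop
endfacet
facet normal -0.375 -0.040 -0.926
outer loop
vertex 0.207 2.188 -1.848
vertex 1.656 0.823 -2.377
vertex -0.674 1.096 -1.444
endloop
endfacet
facet normal -0.703 0.663 0.257
outer loop
vertex -0.674 1.096 -1.444
vertex 0.605 2.229 -0.866
vertex 0.207 2.188 -1.848
endloop
endfacet
facet normal 0.604 0.748 -0.276
outer loop
vertex 0.207 2.188 -1.848
vertex 2.054 0.864 -1.396
vertex 1.656 0.823 -2.377
endloop
endfacet
facet normal 0.604 0.748 -0.276
outer loop
vertex 0.605 2.229 -0.866
vertex 2.054 0.864 -1.396
vertex 0.207 2.188 -1.848
endloop
endfacet
facet normal 0.751 -0.318 -0.578
outer loop
vertex 4.305 3.656 1.064
vertex 3.949 3.557 0.656
vertex 4.252 3.989 0.812
endloop
endfacet
facet normal 0.416 0.590 0.692
outer loop
vertex 4.305 3.656 1.064
vertex 4.252 3.989 0.812
vertex 2.611 4.123 1.684
endloop
endfacet
facet normal 0.751 -0.318 -0.578
outer loop
vertex 4.252 3.989 0.812
vertex 3.949 3.557 0.656
vertex 4.022 4.069 0.469
endloop
endfacet
facet normal 0.149 0.980 0.129
outer loop
vertex 4.252 3.989 0.812
vertex 4.022 4.069 0.469
vertex 2.611 4.123 1.684
endloop
endfacet
facet normal 0.752 -0.318 -0.578
outer loop
vertex 4.022 4.069 0.469
vertex 3.949 3.557 0.656
vertex 3.749 3.849 0.235
endloop
endfacet
facet normal -0.326 0.848 -0.417
outer loop
vertex 4.022 4.069 0.469
vertex 3.749 3.849 0.235
vertex 2.611 4.123 1.684
endloop
endfacet
facet normal 0.752 -0.317 -0.577
outer loop
vertex 3.749 3.849 0.235
vertex 3.949 3.557 0.656
vertex 3.594 3.458 0.248
endloop
endfacet
facet normal -0.732 0.269 -0.626
outer loop
vertex 3.749 3.849 0.235
vertex 3.594 3.458 0.248
vertex 2.611 4.123 1.684
endloop
endfacet
facet normal 0.752 -0.317 -0.577
outer loop
vertex 3.594 3.458 0.248
vertex 3.949 3.557 0.656
vertex 3.647 3.125 0.5
endloop
endfacet
facet normal -0.829 -0.416 -0.375
outer loop
vertex 3.594 3.458 0.248
vertex 3.647 3.125 0.5
vertex 2.611 4.123 1.684
endloop
endfacet
facet normal 0.752 -0.317 -0.578
outer loop
vertex 3.647 3.125 0.5
vertex 3.949 3.557 0.656
vertex 3.877 3.045 0.843
endloop
endfacet
facet normal -0.561 -0.806 0.188
outer loop
vertex 3.647 3.125 0.5
vertex 3.877 3.045 0.843
vertex 2.611 4.123 1.684
endloop
endfacet
facet normal 0.753 -0.317 -0.577
outer loop
vertex 3.877 3.045 0.843
vertex 3.949 3.557 0.656
vertex 4.149 3.265 1.077
endloop
endfacet
facet normal -0.086 -0.674 0.734
outer loop
vertex 3.877 3.045 0.843
vertex 4.149 3.265 1.077
vertex 2.611 4.123 1.684
endloop
endfacet
facet normal 0.751 -0.319 -0.578
outer loop
vertex 4.149 3.265 1.077
vertex 3.949 3.557 0.656
vertex 4.305 3.656 1.064
endloop
endfacet
facet normal 0.319 -0.096 0.943
outer loop
vertex 4.149 3.265 1.077
vertex 4.305 3.656 1.064
vertex 2.611 4.123 1.684
endloop
endfacet
facet normal -0.884 -0.457 0.102
outer loop
vertex 3.514 0.612 1.055
vertex 2.863 2.103 2.093
vertex 3.138 1.123 0.084
endloop
endfacet
facet normal 0.338 -0.773 -0.537
outer loop
vertex 3.977 1.557 -0.013
vertex 3.514 0.612 1.055
vertex 3.138 1.123 0.084
endloop
endfacet
facet normal -0.884 -0.457 0.102
outer loop
vertex 3.138 1.123 0.084
vertex 2.863 2.103 2.093
vertex 2.487 2.614 1.122
endloop
endfacet
facet normal -0.325 0.441 -0.837
outer loop
vertex 2.487 2.614 1.122
vertex 3.977 1.557 -0.013
vertex 3.138 1.123 0.084
endloop
endfacet
facet normal 0.325 -0.441 0.837
outer loop
vertex 3.514 0.612 1.055
vertex 3.702 2.537 1.996
vertex 2.863 2.103 2.093
endloop
endfacet
facet normal 0.338 -0.773 -0.537
outer loop
vertex 4.353 1.046 0.958
vertex 3.514 0.612 1.055
vertex 3.977 1.557 -0.013
endloop
endfacet
facet normal 0.325 -0.441 0.837
outer loop
vertex 4.353 1.046 0.958
vertex 3.702 2.537 1.996
vertex 3.514 0.612 1.055
endloop
endfacet
facet normal -0.338 0.773 0.537
outer loop
vertex 2.863 2.103 2.093
vertex 3.702 2.537 1.996
vertex 2.487 2.614 1.122
endloop
endfacet
facet normal -0.325 0.441 -0.837
outer loop
vertex 3.326 3.048 1.025
vertex 3.977 1.557 -0.013
vertex 2.487 2.614 1.122
endloop
endfacet
facet normal -0.338 0.773 0.537
outer loop
vertex 2.487 2.614 1.122
vertex 3.702 2.537 1.996
vertex 3.326 3.048 1.025
endloop
endfacet
facet normal 0.884 0.457 -0.102
outer loop
vertex 3.326 3.048 1.025
vertex 4.353 1.046 0.958
vertex 3.977 1.557 -0.013
endloop
endfacet
facet normal 0.884 0.457 -0.102
outer loop
vertex 3.702 2.537 1.996
vertex 4.353 1.046 0.958
vertex 3.326 3.048 1.025
endloop
endfacet

endsolid
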